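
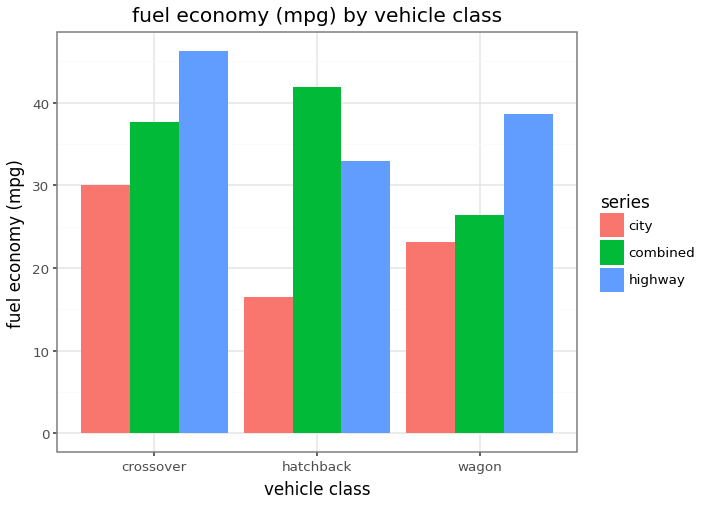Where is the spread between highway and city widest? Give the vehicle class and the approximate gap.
hatchback, ≈ 20 mpg

hatchback: highway ≈ 35, city ≈ 15 → gap ≈ 20. Next-largest (crossover) is only ≈ 15.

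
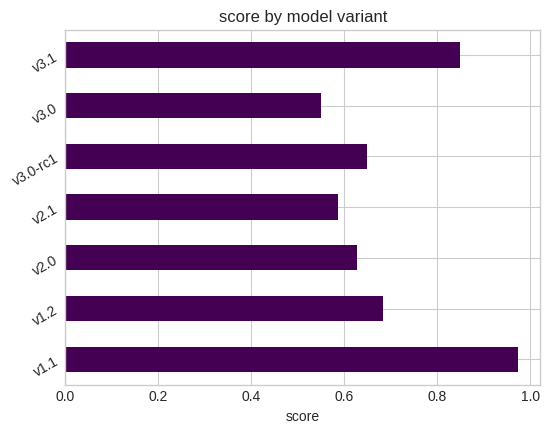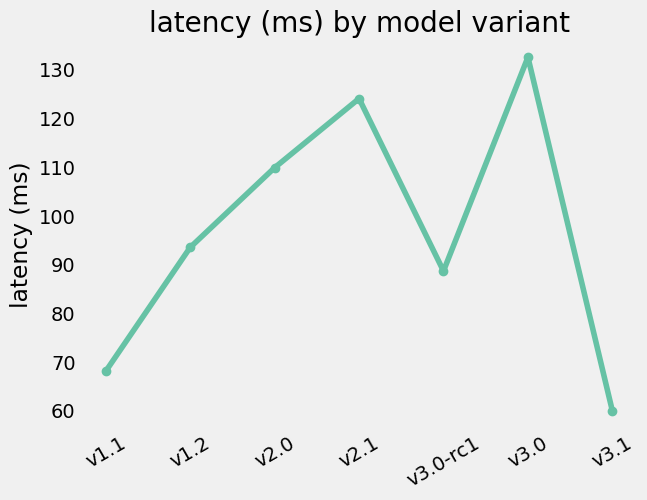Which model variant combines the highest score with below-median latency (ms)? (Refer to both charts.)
v1.1

Chart 2 median latency (ms) ≈ 100; below-median model variants: v1.1, v3.0-rc1, v3.1. Among those, v1.1 has the highest score (≈ 1).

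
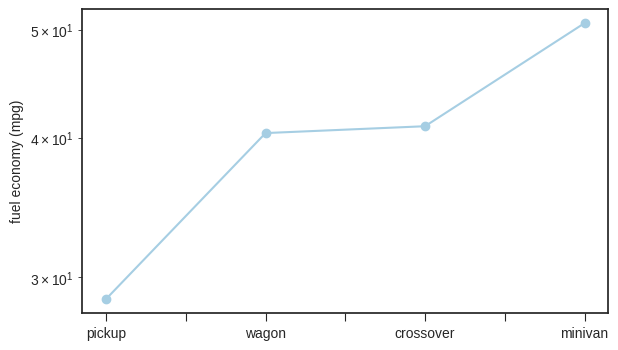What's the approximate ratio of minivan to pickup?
minivan ≈ 50, pickup ≈ 28; 50/28 ≈ 1.79.

≈ 1.79×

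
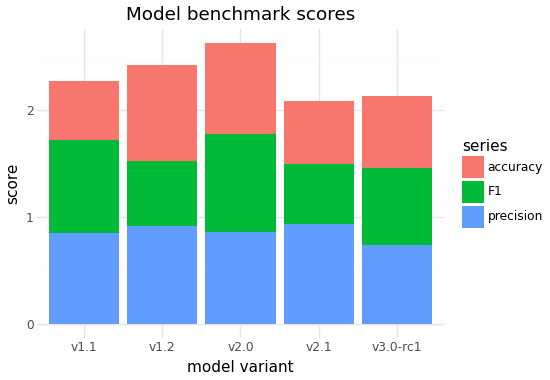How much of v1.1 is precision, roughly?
precision top ≈ 1.0, bottom ≈ 0.0; segment ≈ 1.0.

≈ 1.0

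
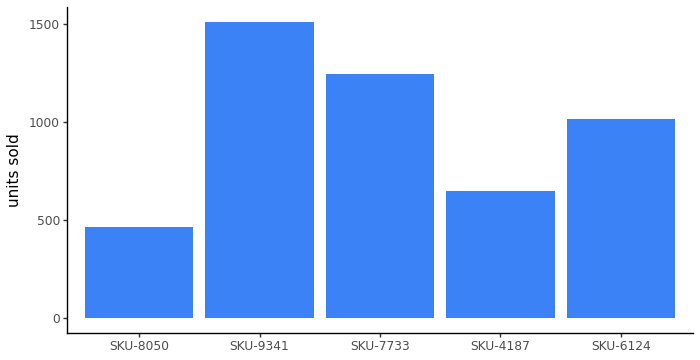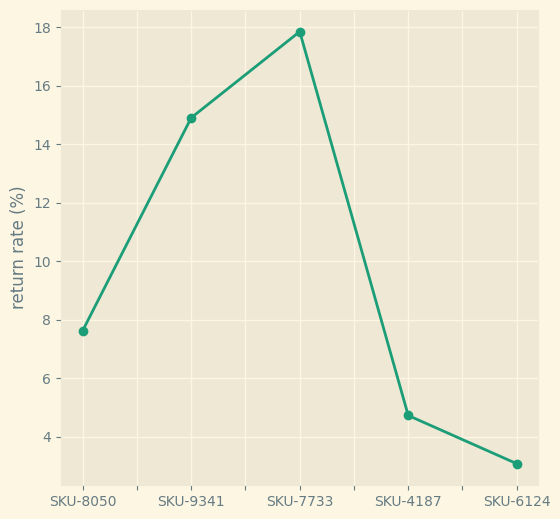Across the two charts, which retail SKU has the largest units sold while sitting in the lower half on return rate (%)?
Chart 2 median return rate (%) ≈ 8; below-median retail SKUs: SKU-4187, SKU-6124. Among those, SKU-6124 has the highest units sold (≈ 1000).

SKU-6124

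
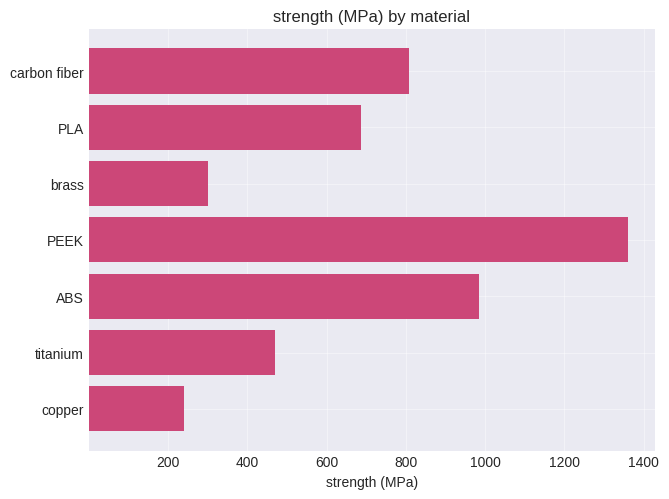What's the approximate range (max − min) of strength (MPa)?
Max PEEK ≈ 1400, min copper ≈ 200; range ≈ 1200.

≈ 1200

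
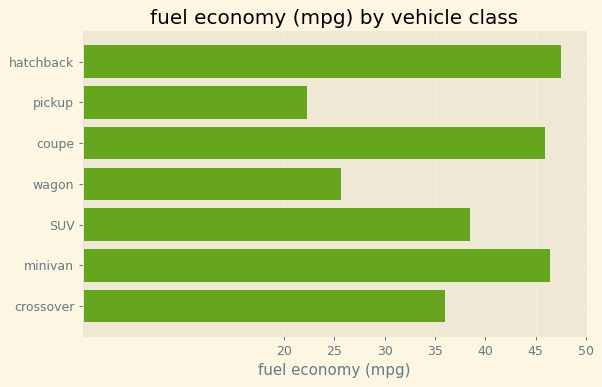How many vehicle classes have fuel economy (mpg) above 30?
5

Above 30: hatchback, coupe, SUV, minivan, crossover.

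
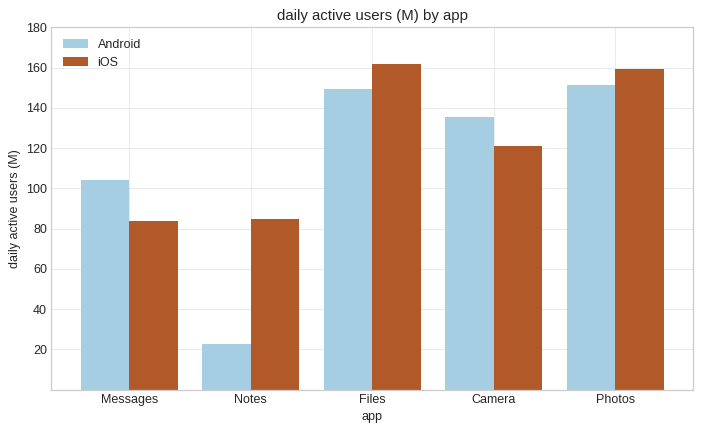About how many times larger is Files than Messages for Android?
≈ 1.4×

Files ≈ 140, Messages ≈ 100; 140/100 ≈ 1.4.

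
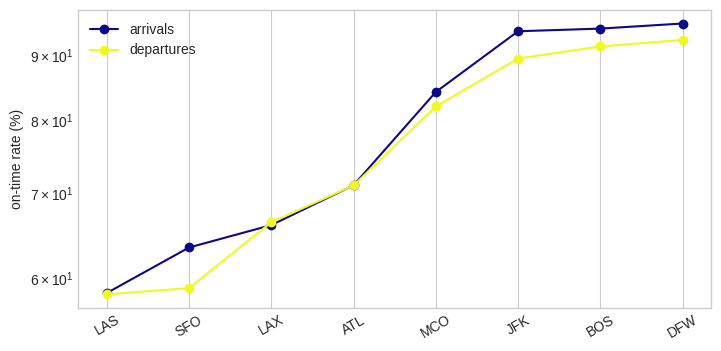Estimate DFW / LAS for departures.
DFW ≈ 95, LAS ≈ 60; 95/60 ≈ 1.58.

≈ 1.58×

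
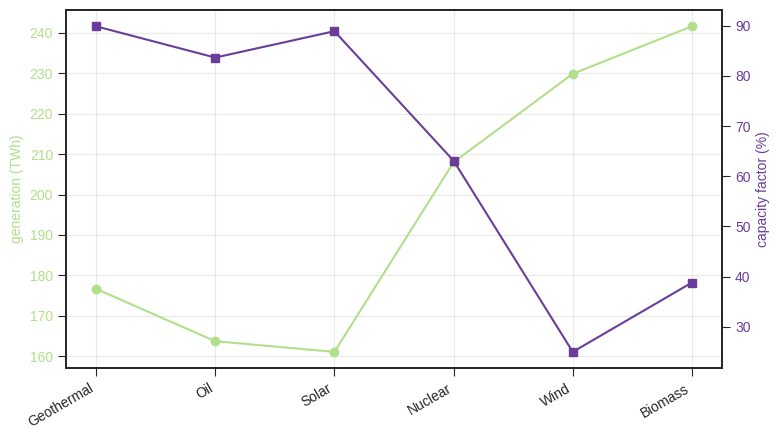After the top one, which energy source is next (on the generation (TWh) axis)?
Top 3 (on the generation (TWh) axis): Biomass ≈ 240, Wind ≈ 230, Nuclear ≈ 210.

Wind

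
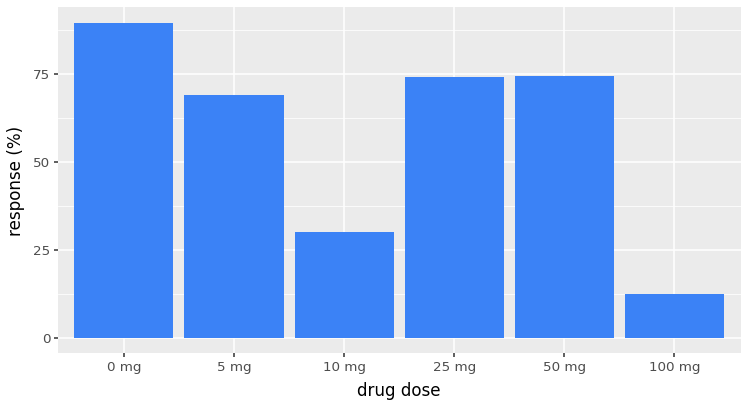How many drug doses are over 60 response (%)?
4

Above 60: 0 mg, 5 mg, 25 mg, 50 mg.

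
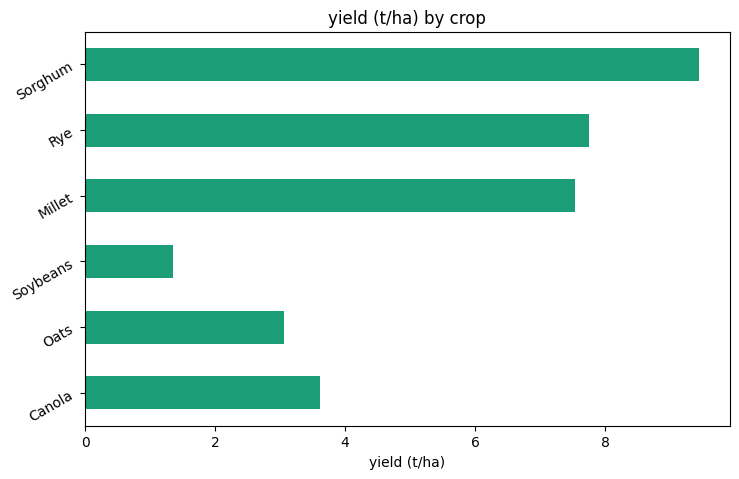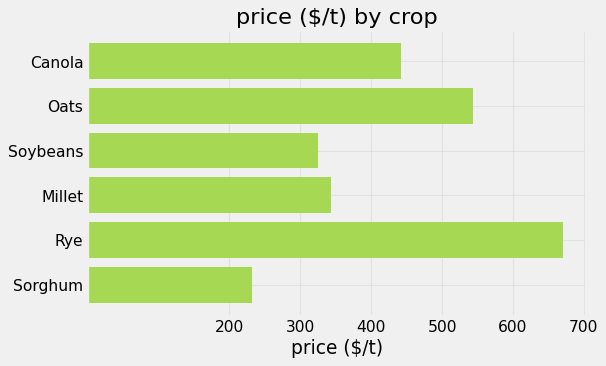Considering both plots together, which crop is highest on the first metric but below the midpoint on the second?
Chart 2 median price ($/t) ≈ 400; below-median crops: Soybeans, Millet, Sorghum. Among those, Sorghum has the highest yield (t/ha) (≈ 9).

Sorghum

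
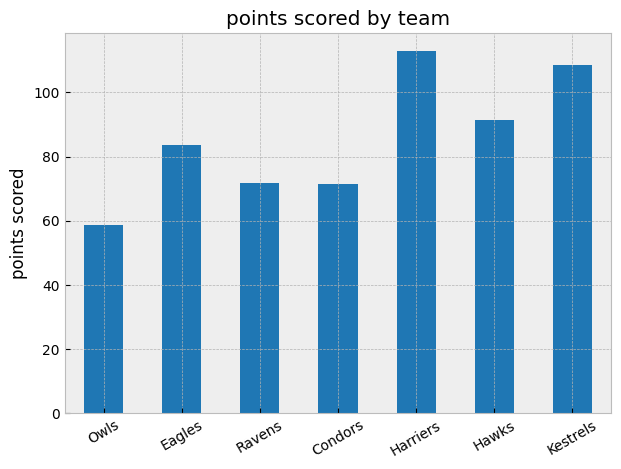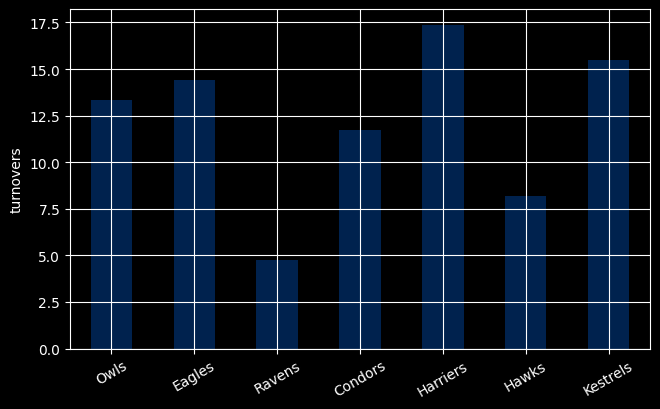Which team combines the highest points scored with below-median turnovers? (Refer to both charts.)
Hawks

Chart 2 median turnovers ≈ 14; below-median teams: Ravens, Condors, Hawks. Among those, Hawks has the highest points scored (≈ 100).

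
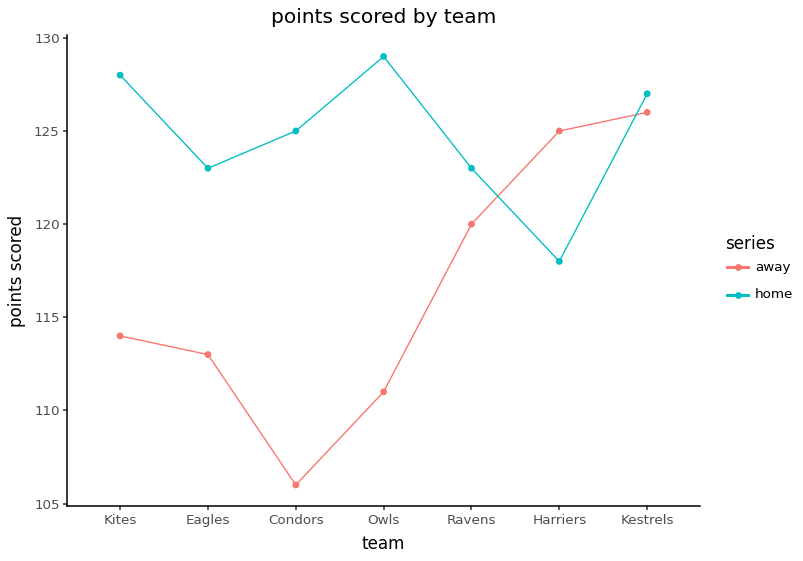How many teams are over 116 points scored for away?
3

Above 116: Ravens, Harriers, Kestrels.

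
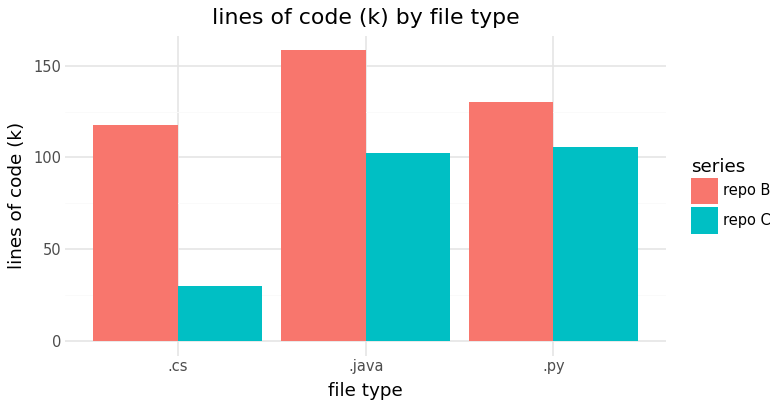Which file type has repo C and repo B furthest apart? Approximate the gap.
.cs, ≈ 80 k

.cs: repo C ≈ 40, repo B ≈ 120 → gap ≈ 80. Next-largest (.java) is only ≈ 60.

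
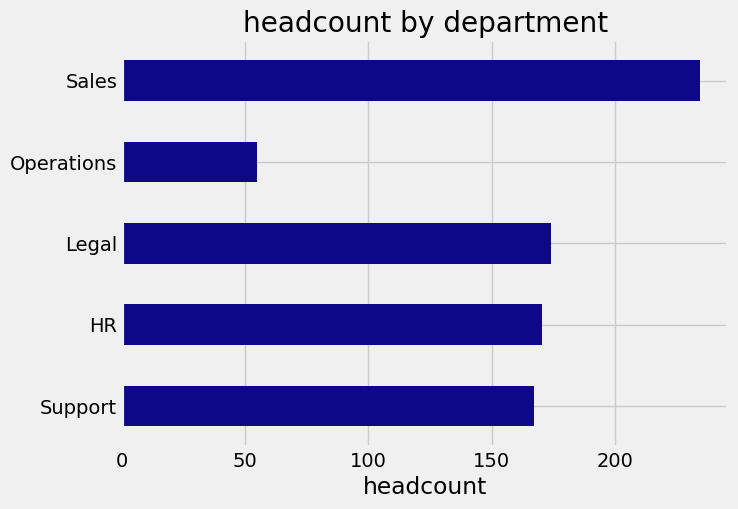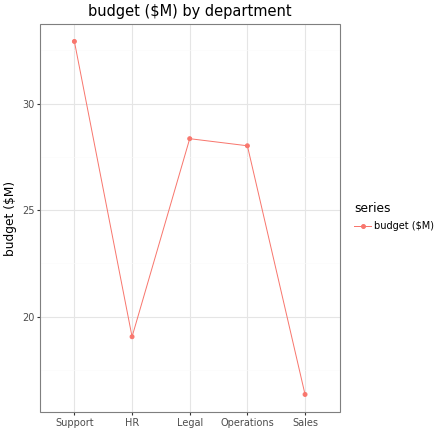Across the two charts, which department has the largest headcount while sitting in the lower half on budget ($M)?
Chart 2 median budget ($M) ≈ 30; below-median departments: HR, Sales. Among those, Sales has the highest headcount (≈ 225).

Sales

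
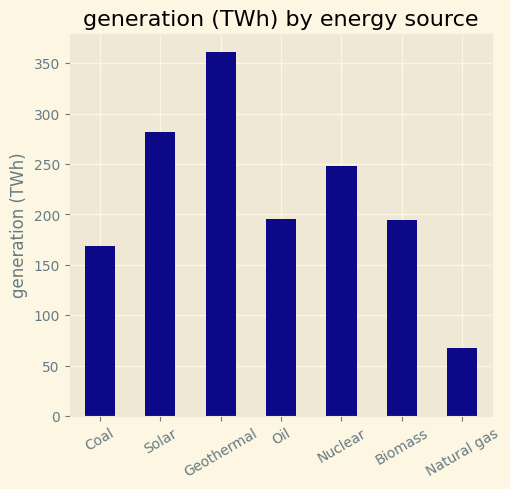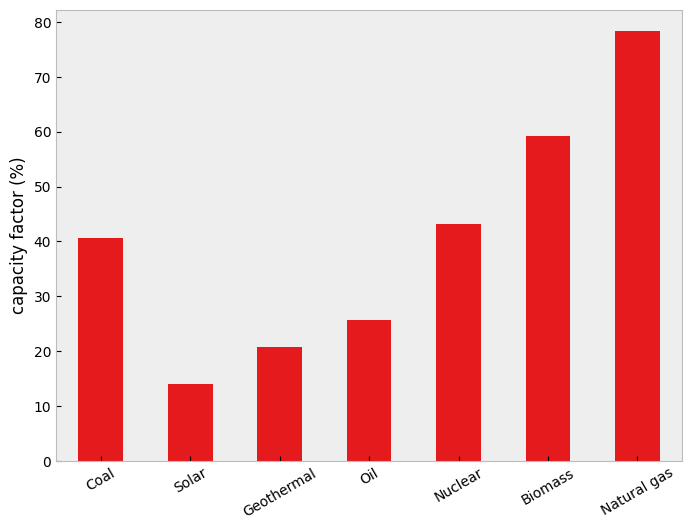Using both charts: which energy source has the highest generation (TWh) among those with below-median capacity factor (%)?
Chart 2 median capacity factor (%) ≈ 40; below-median energy sources: Solar, Geothermal, Oil. Among those, Geothermal has the highest generation (TWh) (≈ 350).

Geothermal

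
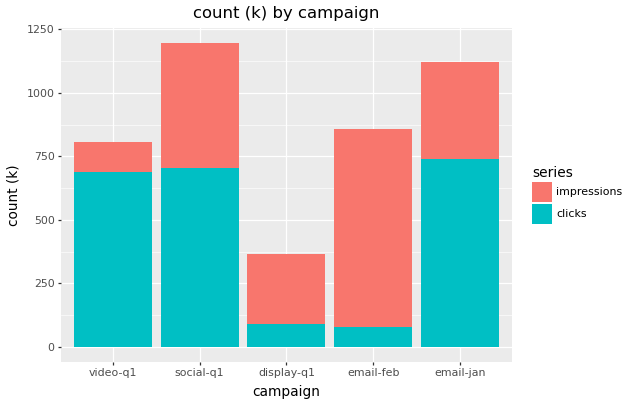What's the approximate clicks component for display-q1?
≈ 100

clicks top ≈ 100, bottom ≈ 0; segment ≈ 100.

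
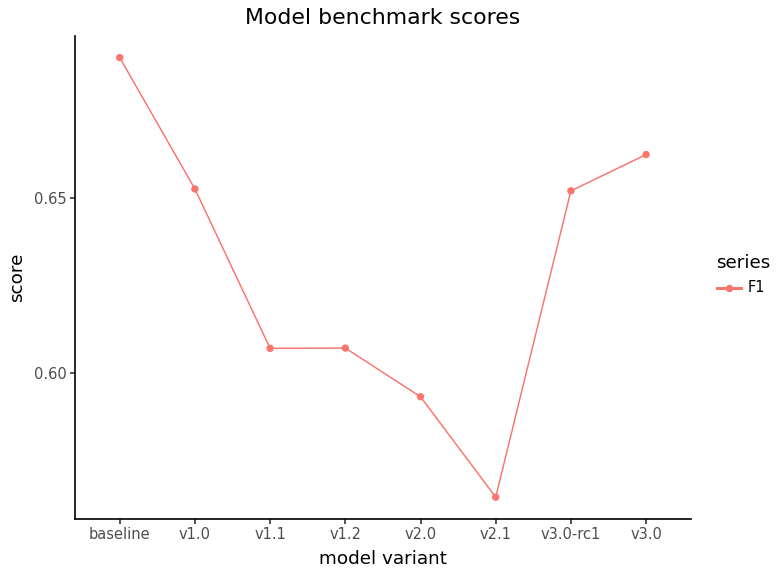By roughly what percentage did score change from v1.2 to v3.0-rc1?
v1.2 ≈ 0.60, v3.0-rc1 ≈ 0.66; (0.66 − 0.60) / 0.60 ≈ +10%.

≈ +10%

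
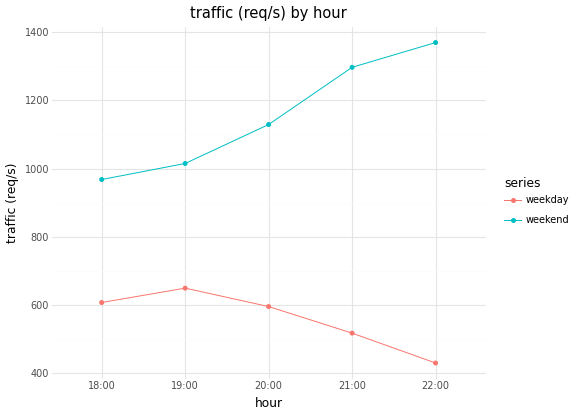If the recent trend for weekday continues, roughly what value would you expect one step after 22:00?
≈ 300

Last three: 600, 500, 400 → slope ≈ -100/step → next ≈ 300.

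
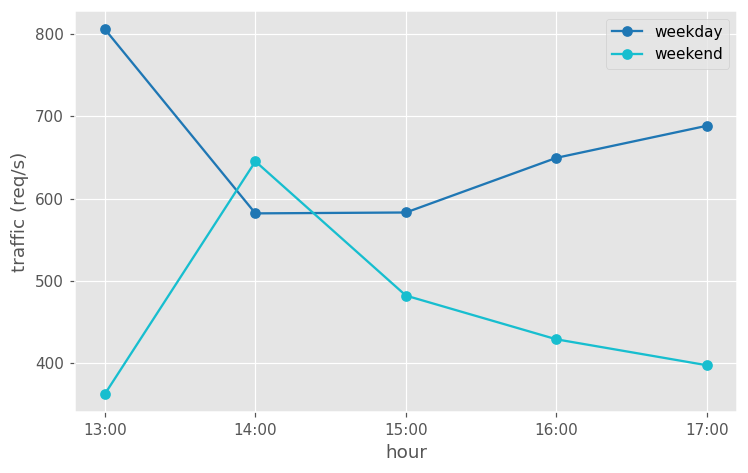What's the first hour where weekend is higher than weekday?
13:00: weekend ≈ 350 vs weekday ≈ 800 (not yet); 14:00: weekend ≈ 650 vs weekday ≈ 600 (first crossover).

14:00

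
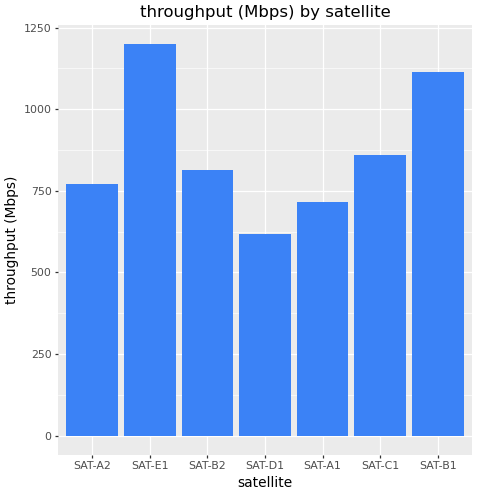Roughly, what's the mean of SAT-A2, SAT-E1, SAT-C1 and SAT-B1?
≈ 1000

(800 + 1200 + 900 + 1100) / 4 ≈ 1000.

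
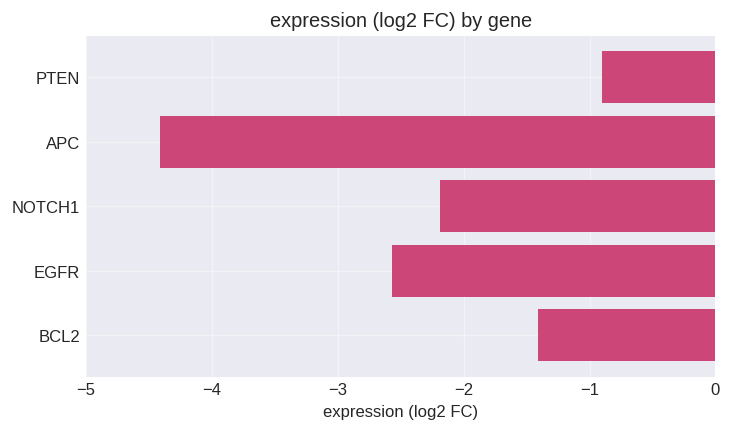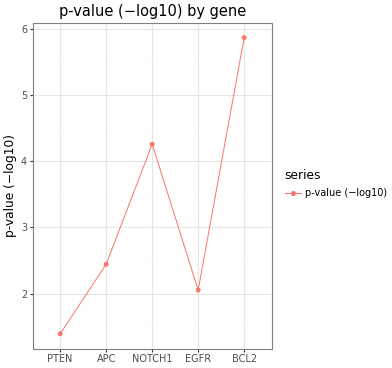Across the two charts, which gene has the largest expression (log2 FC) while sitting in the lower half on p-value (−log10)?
PTEN

Chart 2 median p-value (−log10) ≈ 2; below-median genes: PTEN, EGFR. Among those, PTEN has the highest expression (log2 FC) (≈ -1).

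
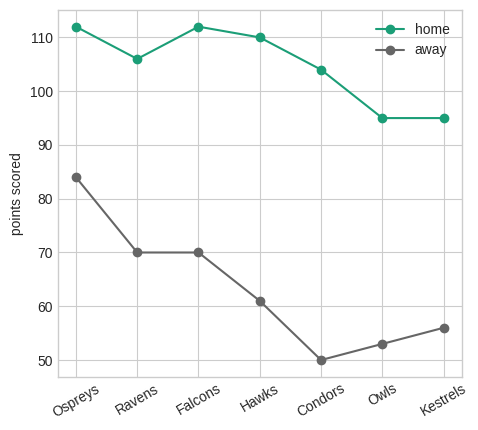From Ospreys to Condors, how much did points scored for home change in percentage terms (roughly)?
≈ -9.1%

Ospreys ≈ 110, Condors ≈ 100; (100 − 110) / 110 ≈ -9.1%.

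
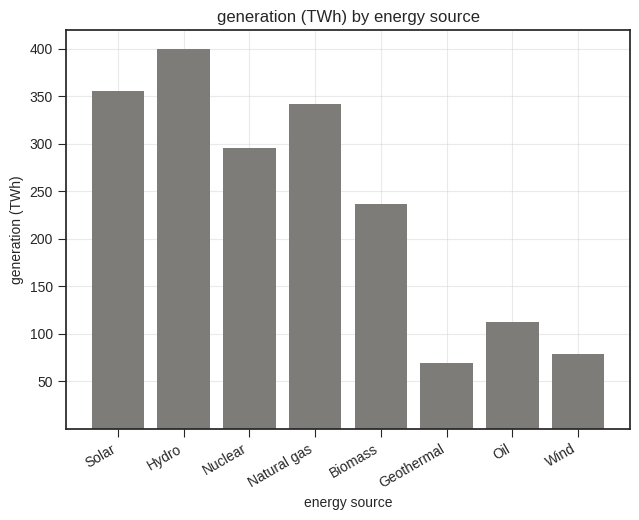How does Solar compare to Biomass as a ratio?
Solar ≈ 350, Biomass ≈ 250; 350/250 ≈ 1.4.

≈ 1.4×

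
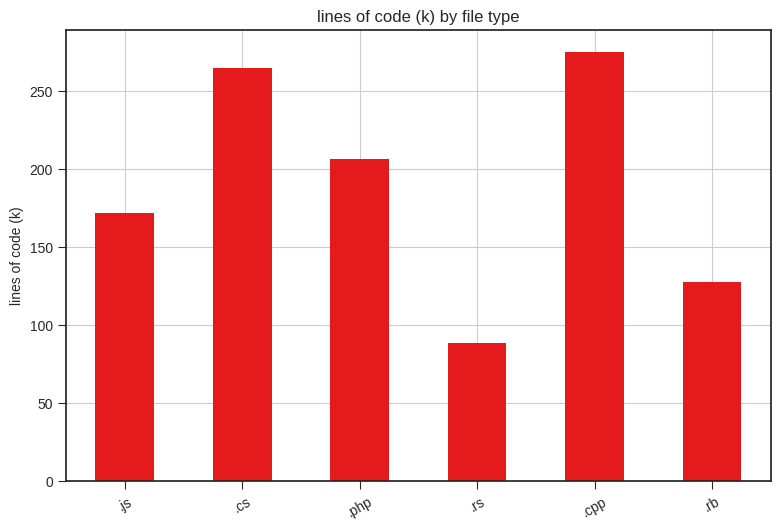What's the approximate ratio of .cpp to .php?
≈ 1.38×

.cpp ≈ 275, .php ≈ 200; 275/200 ≈ 1.38.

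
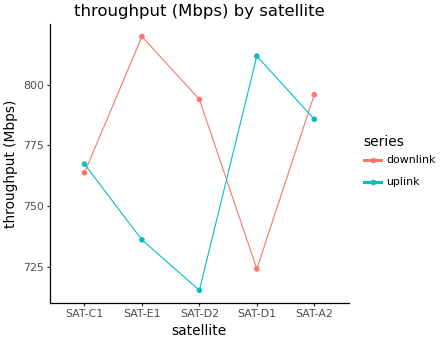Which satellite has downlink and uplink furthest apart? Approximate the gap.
SAT-D1, ≈ 90 Mbps

SAT-D1: downlink ≈ 720, uplink ≈ 810 → gap ≈ 90. Next-largest (SAT-E1) is only ≈ 80.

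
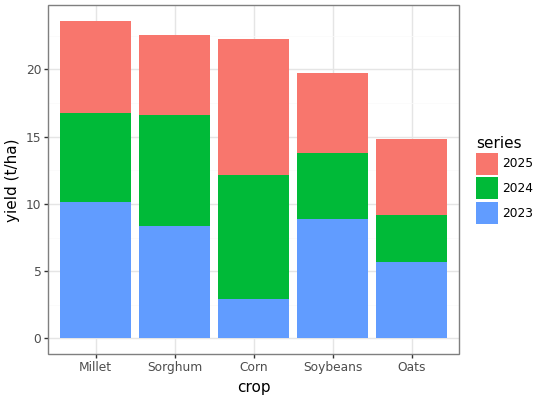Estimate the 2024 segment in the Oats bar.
2024 top ≈ 10, bottom ≈ 6; segment ≈ 4.

≈ 4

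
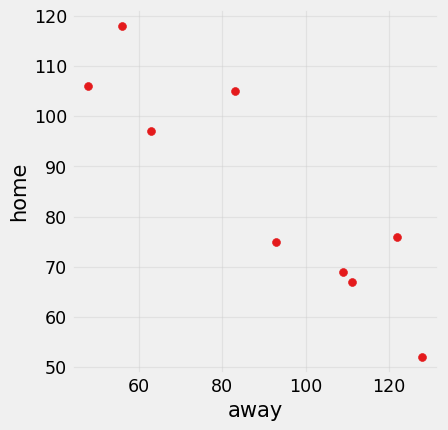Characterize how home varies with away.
negative, strong

Points are negatively correlated; strong (|r| ≈ 0.9).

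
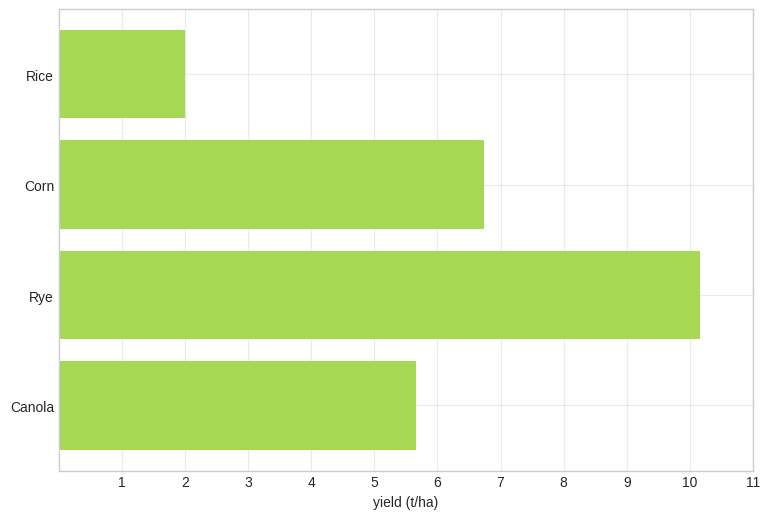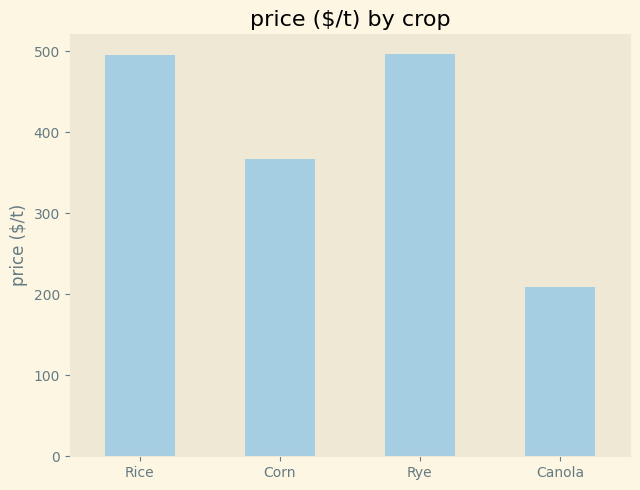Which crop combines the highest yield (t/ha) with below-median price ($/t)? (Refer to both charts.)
Corn

Chart 2 median price ($/t) ≈ 450; below-median crops: Corn, Canola. Among those, Corn has the highest yield (t/ha) (≈ 7).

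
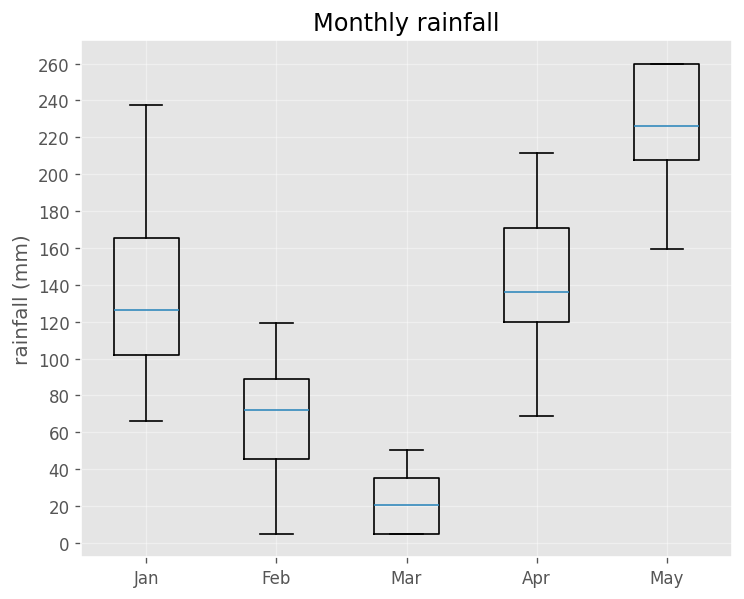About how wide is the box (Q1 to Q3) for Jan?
≈ 60

Q3 ≈ 160, Q1 ≈ 100; IQR ≈ 60.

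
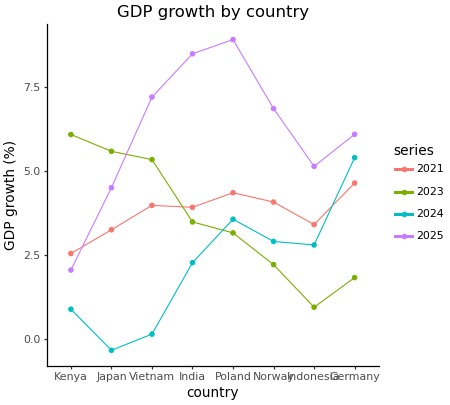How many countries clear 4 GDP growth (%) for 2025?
Above 4: Japan, Vietnam, India, Poland, Norway, Indonesia, Germany.

7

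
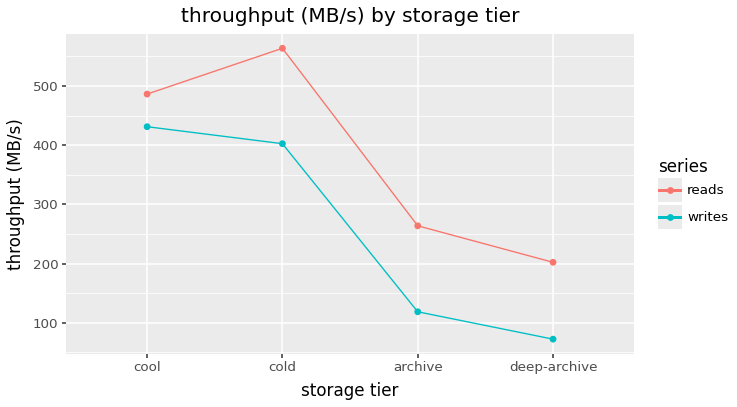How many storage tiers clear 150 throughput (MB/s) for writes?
2

Above 150: cool, cold.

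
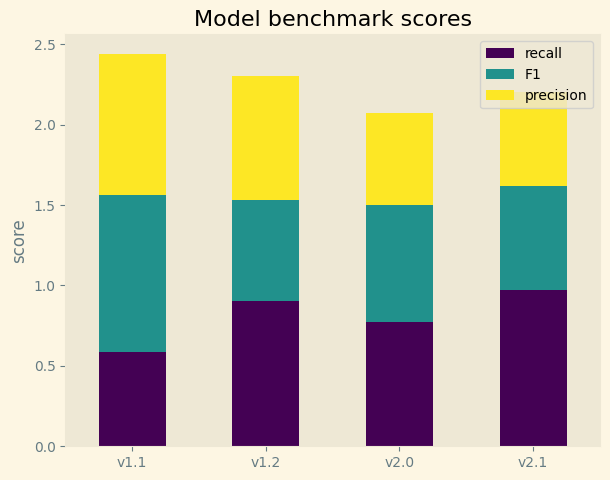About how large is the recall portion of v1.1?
recall top ≈ 0.5, bottom ≈ 0.0; segment ≈ 0.5.

≈ 0.5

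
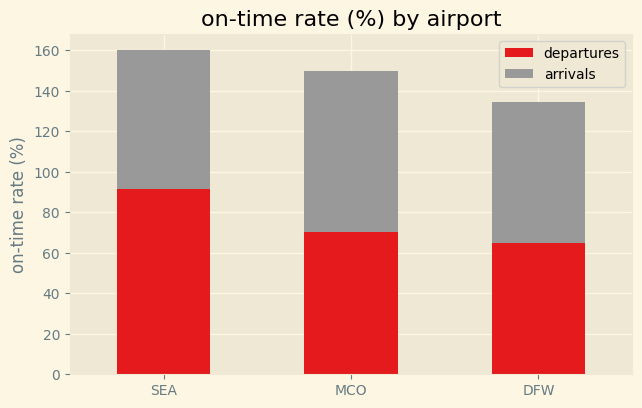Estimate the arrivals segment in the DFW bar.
≈ 80

arrivals top ≈ 140, bottom ≈ 60; segment ≈ 80.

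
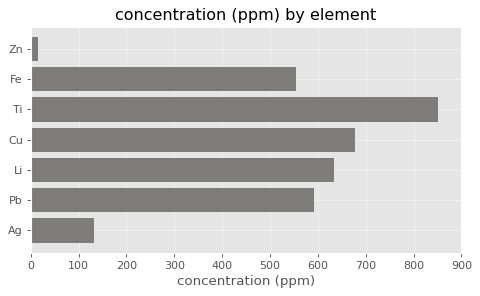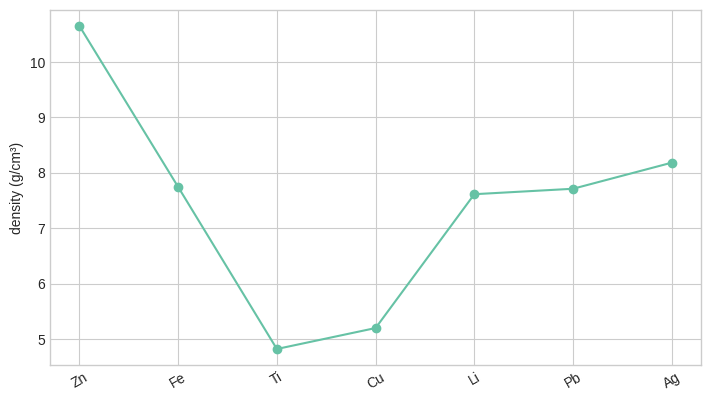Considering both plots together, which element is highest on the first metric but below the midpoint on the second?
Ti

Chart 2 median density (g/cm³) ≈ 8; below-median elements: Ti, Cu, Li. Among those, Ti has the highest concentration (ppm) (≈ 900).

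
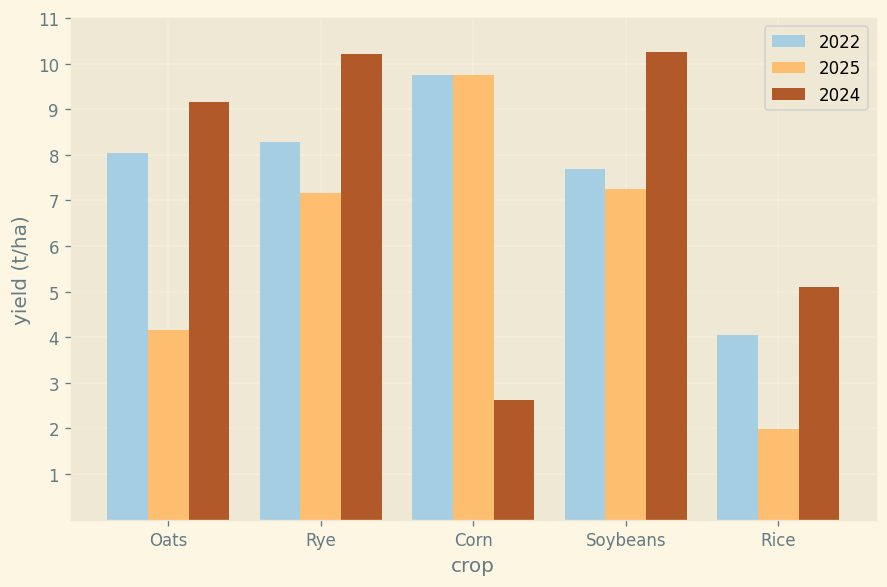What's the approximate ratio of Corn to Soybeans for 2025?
Corn ≈ 10, Soybeans ≈ 7; 10/7 ≈ 1.43.

≈ 1.43×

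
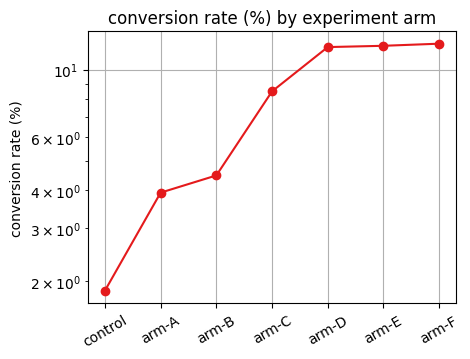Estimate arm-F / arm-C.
arm-F ≈ 12, arm-C ≈ 8; 12/8 ≈ 1.5.

≈ 1.5×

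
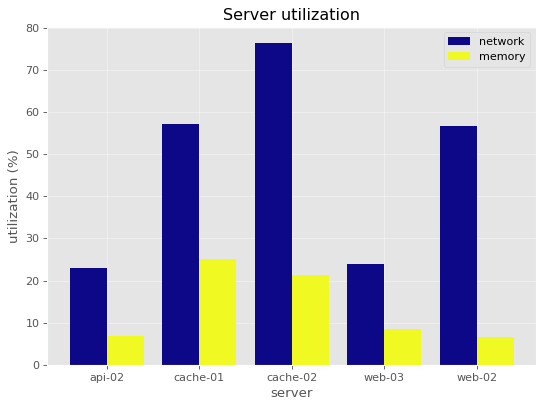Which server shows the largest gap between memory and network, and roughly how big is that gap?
cache-02: memory ≈ 20, network ≈ 80 → gap ≈ 60. Next-largest (web-02) is only ≈ 50.

cache-02, ≈ 60 %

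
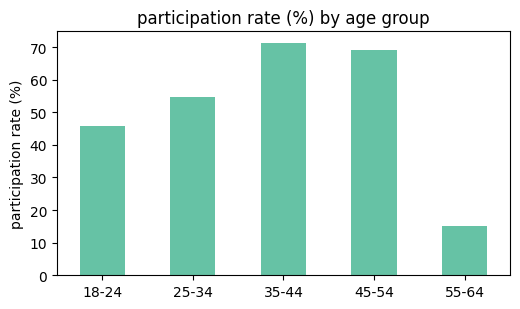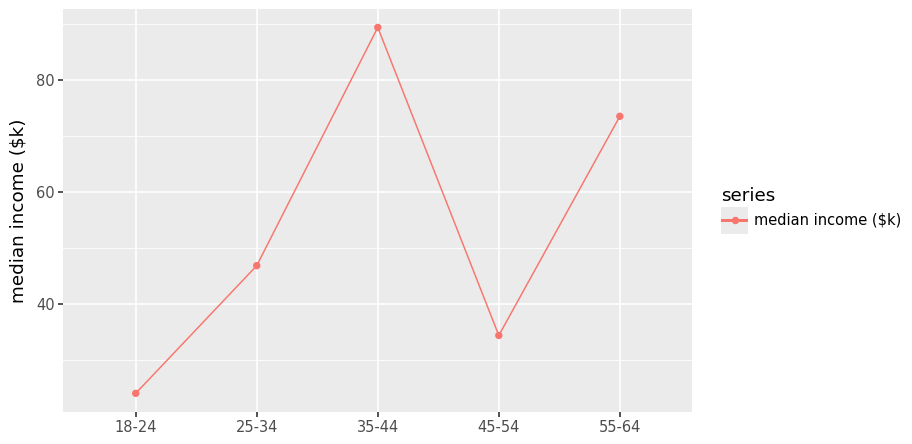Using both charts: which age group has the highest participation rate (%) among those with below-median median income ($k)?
Chart 2 median median income ($k) ≈ 50; below-median age groups: 18-24, 45-54. Among those, 45-54 has the highest participation rate (%) (≈ 70).

45-54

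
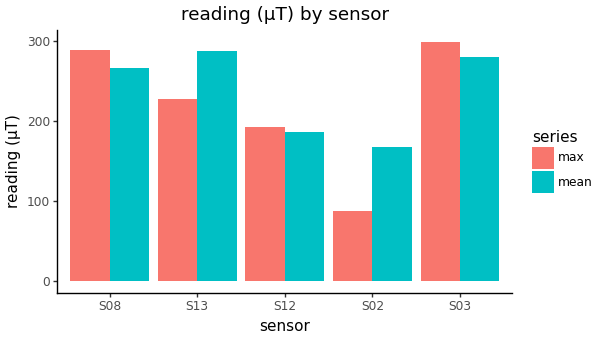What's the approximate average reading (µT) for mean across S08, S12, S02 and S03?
(275 + 175 + 175 + 275) / 4 ≈ 225.

≈ 225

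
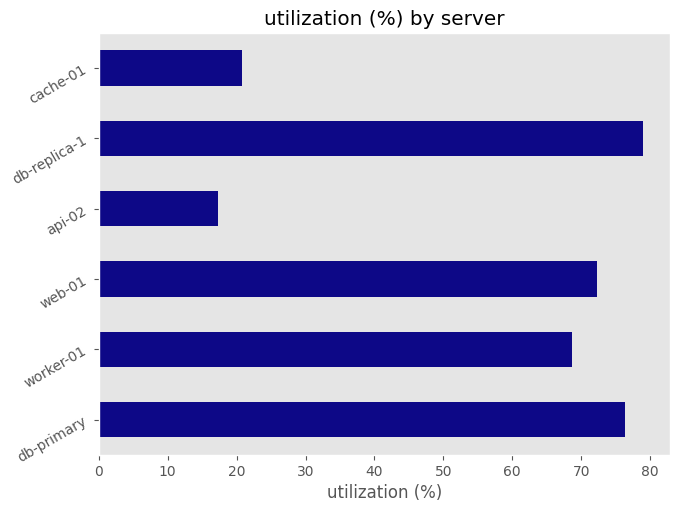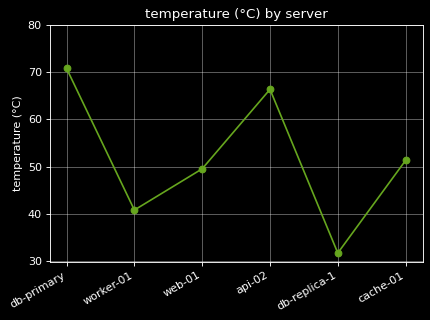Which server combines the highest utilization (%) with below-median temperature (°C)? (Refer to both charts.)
db-replica-1

Chart 2 median temperature (°C) ≈ 50; below-median servers: worker-01, web-01, db-replica-1. Among those, db-replica-1 has the highest utilization (%) (≈ 80).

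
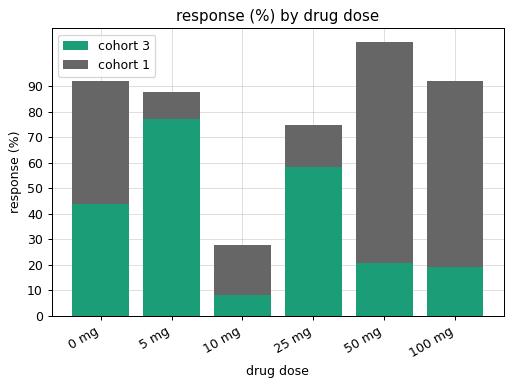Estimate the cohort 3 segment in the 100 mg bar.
≈ 20

cohort 3 top ≈ 20, bottom ≈ 0; segment ≈ 20.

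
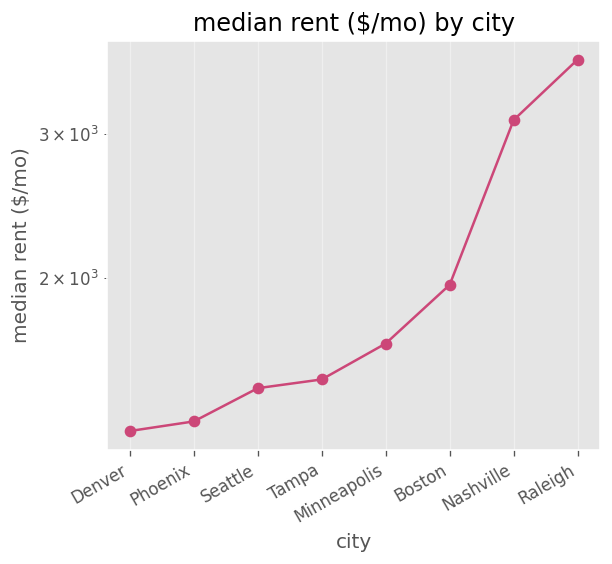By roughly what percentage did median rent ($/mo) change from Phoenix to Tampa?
Phoenix ≈ 1400, Tampa ≈ 1600; (1600 − 1400) / 1400 ≈ +14.3%.

≈ +14.3%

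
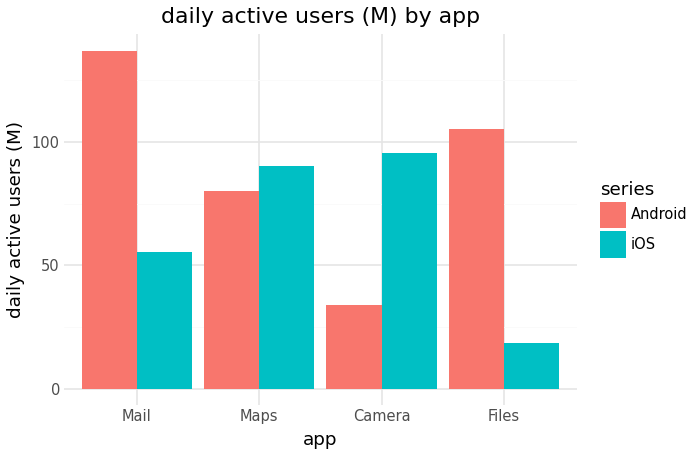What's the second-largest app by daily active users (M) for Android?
Top 3 for Android: Mail ≈ 140, Files ≈ 100, Maps ≈ 80.

Files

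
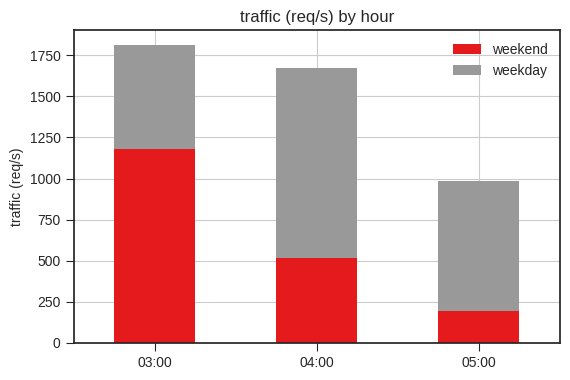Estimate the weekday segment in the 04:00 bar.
weekday top ≈ 1600, bottom ≈ 600; segment ≈ 1000.

≈ 1000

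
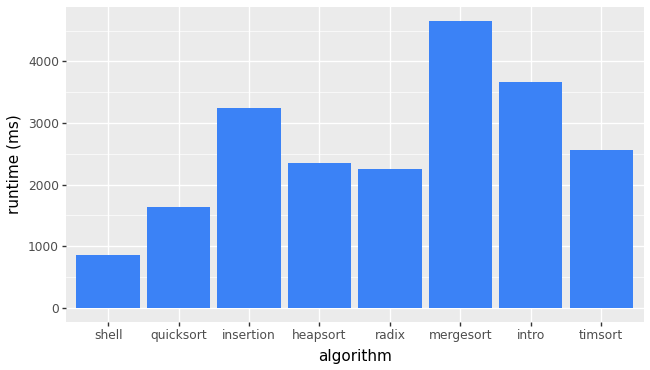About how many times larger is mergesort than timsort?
mergesort ≈ 4500, timsort ≈ 2500; 4500/2500 ≈ 1.8.

≈ 1.8×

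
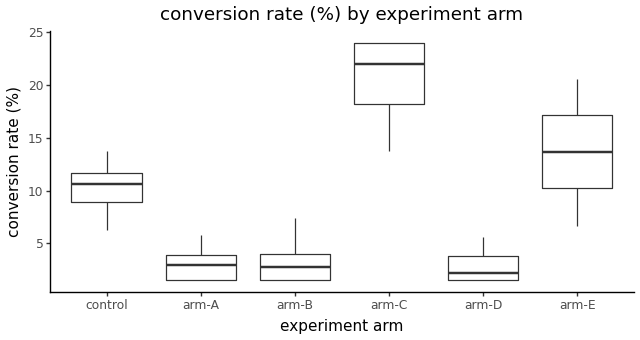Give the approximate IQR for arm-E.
≈ 8

Q3 ≈ 18, Q1 ≈ 10; IQR ≈ 8.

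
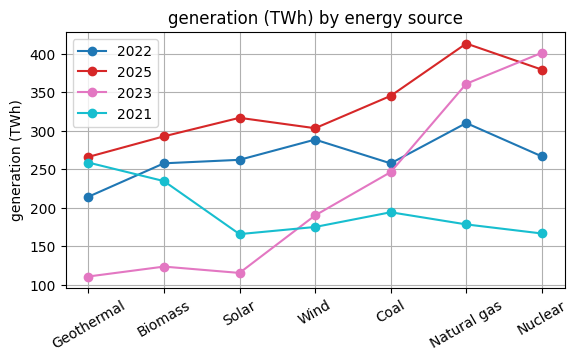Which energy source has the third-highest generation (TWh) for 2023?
Coal

Top 4 for 2023: Nuclear ≈ 400, Natural gas ≈ 350, Coal ≈ 250, Wind ≈ 200.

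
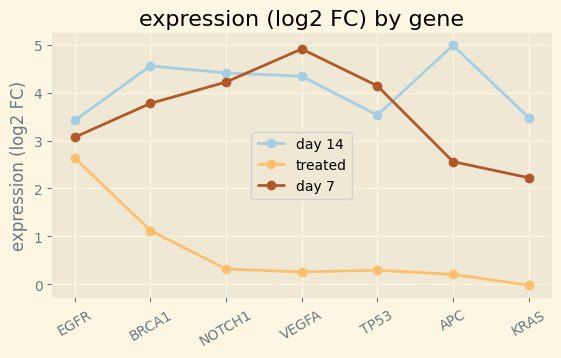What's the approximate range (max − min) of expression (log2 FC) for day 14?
Max APC ≈ 5.0, min EGFR ≈ 3.5; range ≈ 1.5.

≈ 1.5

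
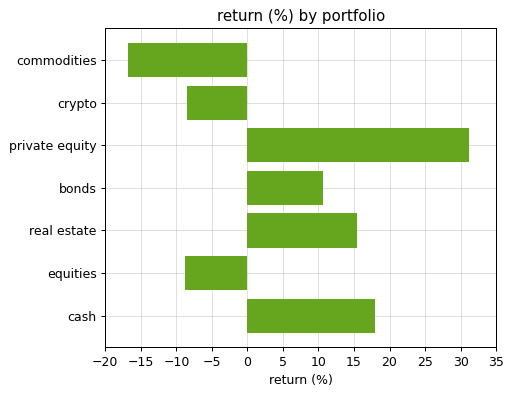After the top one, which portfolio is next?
Top 3: private equity ≈ 30, cash ≈ 20, real estate ≈ 15.

cash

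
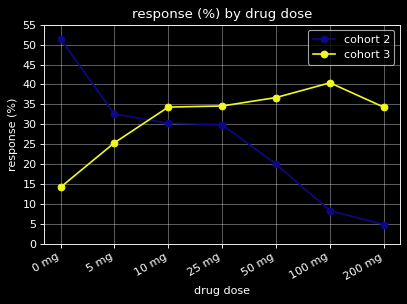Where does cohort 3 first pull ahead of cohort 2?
5 mg: cohort 3 ≈ 25 vs cohort 2 ≈ 35 (not yet); 10 mg: cohort 3 ≈ 35 vs cohort 2 ≈ 30 (first crossover).

10 mg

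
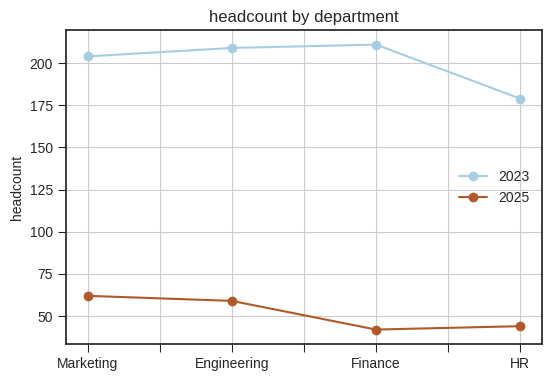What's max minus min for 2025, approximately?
≈ 20

Max Marketing ≈ 60, min Finance ≈ 40; range ≈ 20.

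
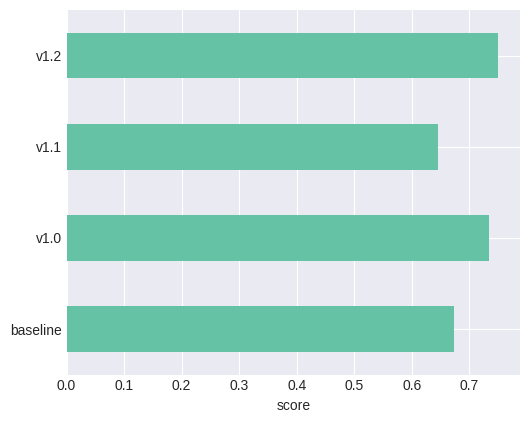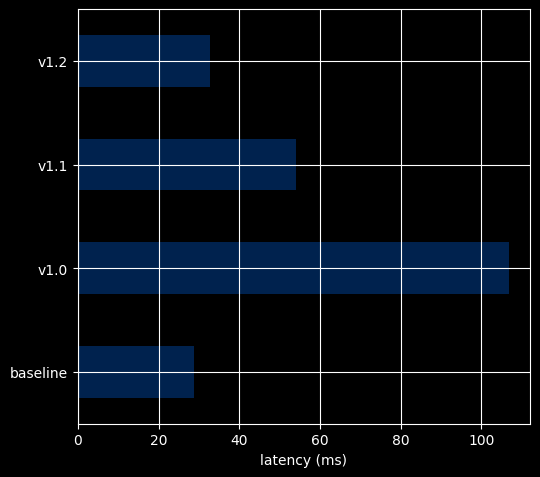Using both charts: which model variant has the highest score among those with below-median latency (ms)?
v1.2

Chart 2 median latency (ms) ≈ 40; below-median model variants: baseline, v1.2. Among those, v1.2 has the highest score (≈ 0.8).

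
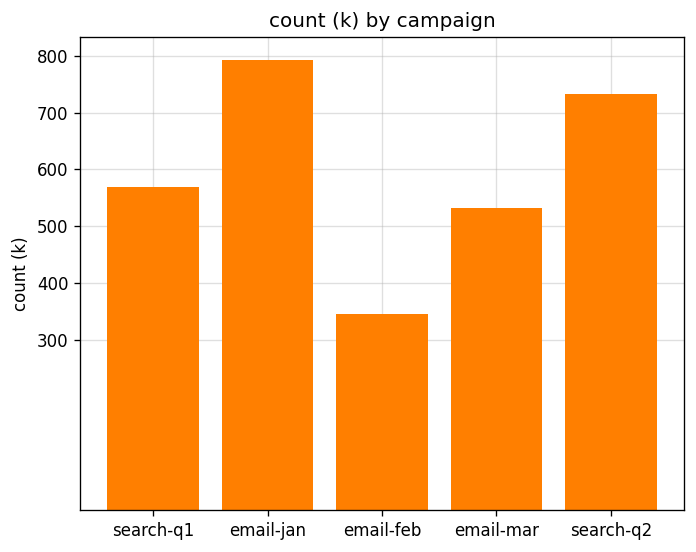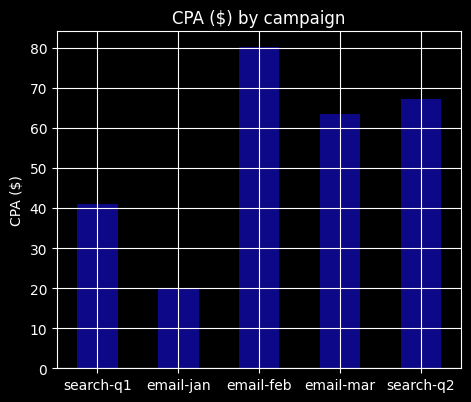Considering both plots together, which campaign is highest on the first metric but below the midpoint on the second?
email-jan

Chart 2 median CPA ($) ≈ 60; below-median campaigns: search-q1, email-jan. Among those, email-jan has the highest count (k) (≈ 800).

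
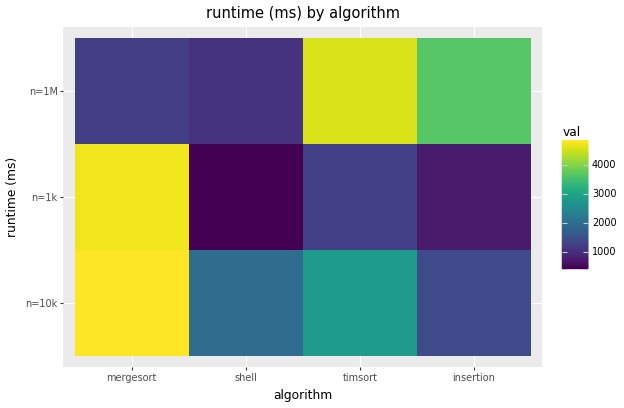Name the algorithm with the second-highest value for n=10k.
timsort

Top 3 for n=10k: mergesort ≈ 5000, timsort ≈ 3000, shell ≈ 2000.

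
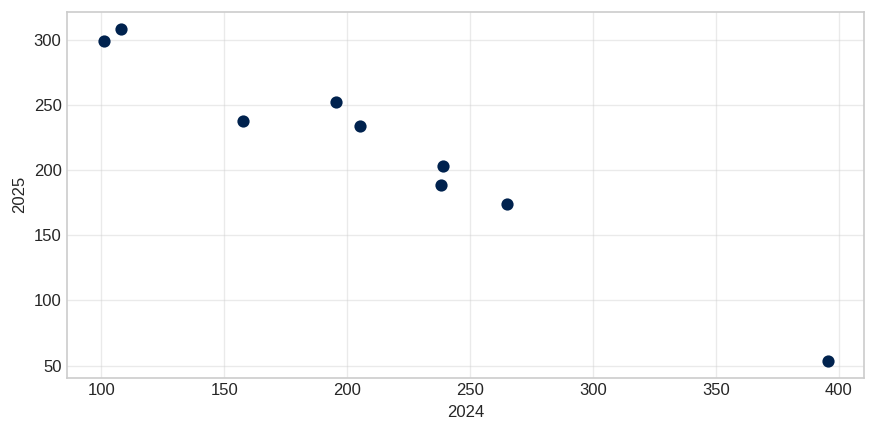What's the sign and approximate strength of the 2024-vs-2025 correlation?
negative, strong

Points are negatively correlated; strong (|r| ≈ 1.0).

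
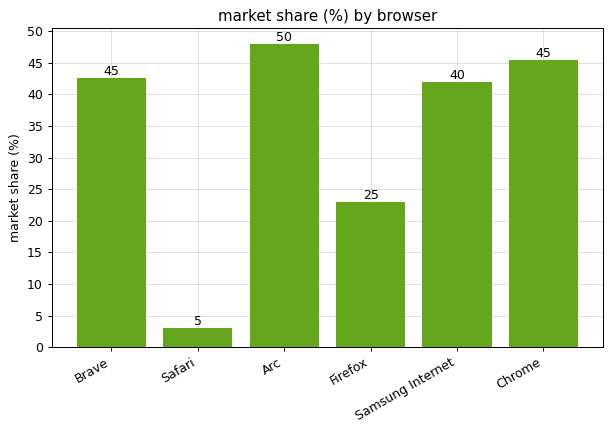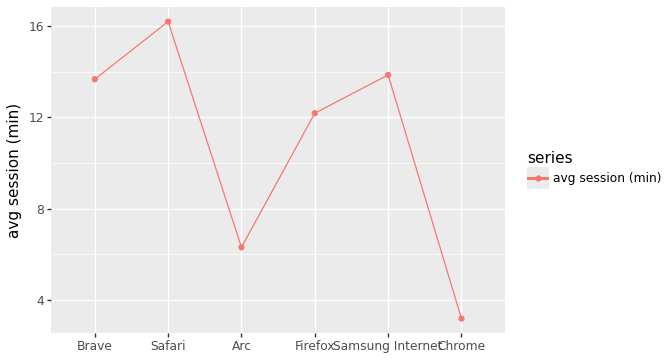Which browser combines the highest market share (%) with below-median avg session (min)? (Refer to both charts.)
Arc

Chart 2 median avg session (min) ≈ 12; below-median browsers: Arc, Firefox, Chrome. Among those, Arc has the highest market share (%) (≈ 50).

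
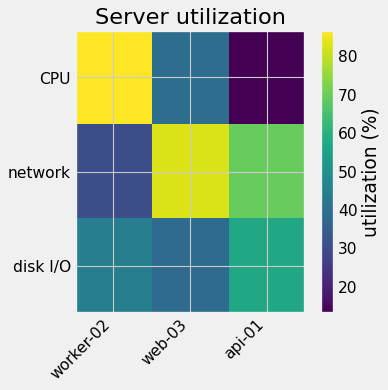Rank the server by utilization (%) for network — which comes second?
api-01

Top 3 for network: web-03 ≈ 80, api-01 ≈ 70, worker-02 ≈ 30.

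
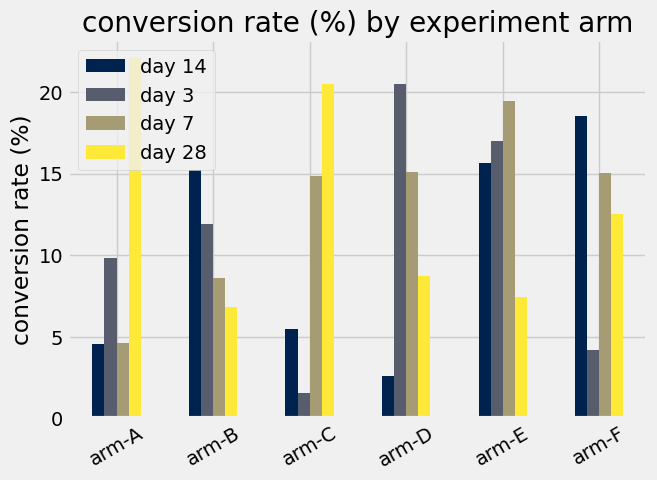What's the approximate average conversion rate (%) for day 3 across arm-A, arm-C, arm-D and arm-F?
(10 + 2 + 20 + 4) / 4 ≈ 9.

≈ 9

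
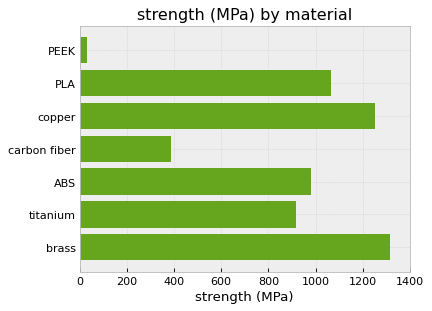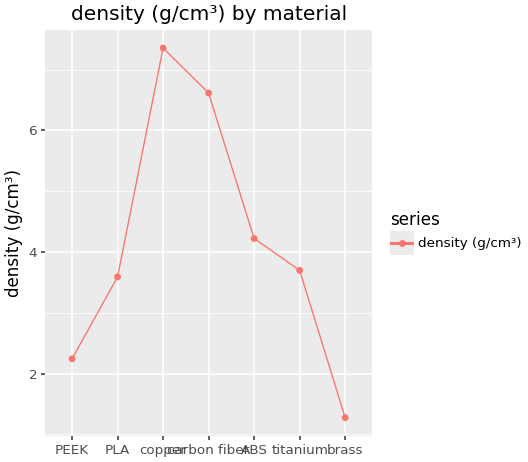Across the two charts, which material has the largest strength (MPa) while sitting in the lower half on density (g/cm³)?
brass

Chart 2 median density (g/cm³) ≈ 4; below-median materials: PEEK, PLA, brass. Among those, brass has the highest strength (MPa) (≈ 1400).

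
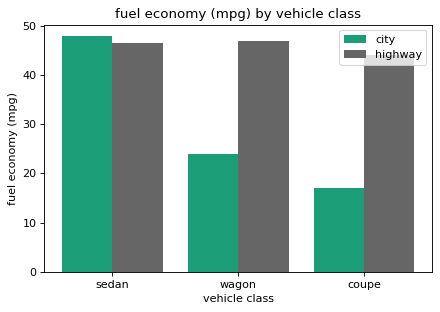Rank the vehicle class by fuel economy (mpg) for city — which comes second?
Top 3 for city: sedan ≈ 50, wagon ≈ 25, coupe ≈ 15.

wagon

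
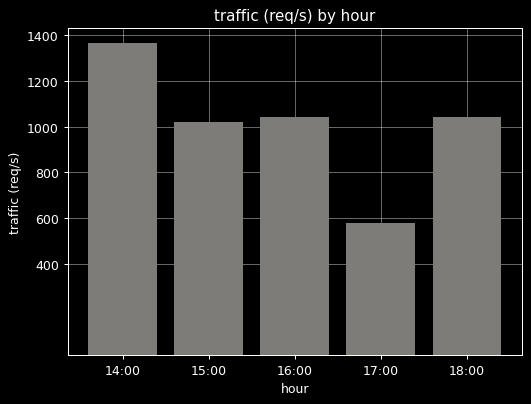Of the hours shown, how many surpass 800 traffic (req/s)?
4

Above 800: 14:00, 15:00, 16:00, 18:00.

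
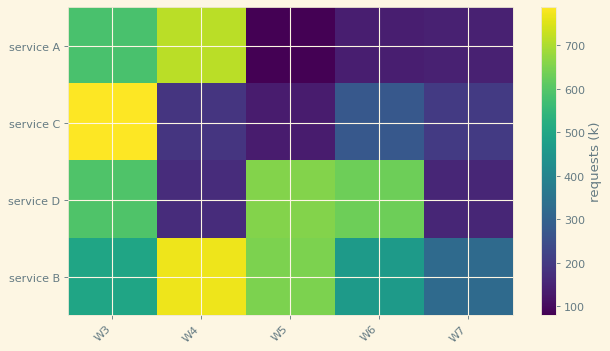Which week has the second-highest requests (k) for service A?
Top 3 for service A: W4 ≈ 700, W3 ≈ 600, W7 ≈ 100.

W3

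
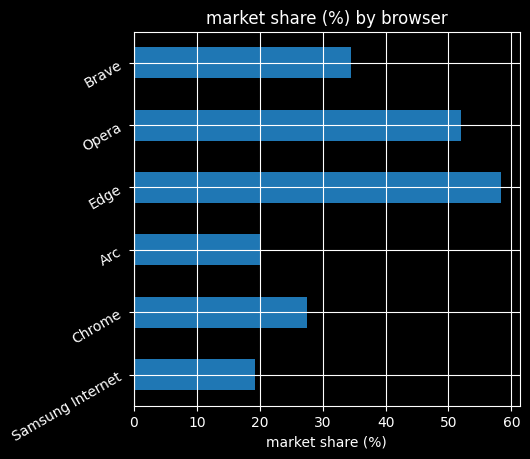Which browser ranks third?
Brave

Top 4: Edge ≈ 60, Opera ≈ 50, Brave ≈ 35, Chrome ≈ 25.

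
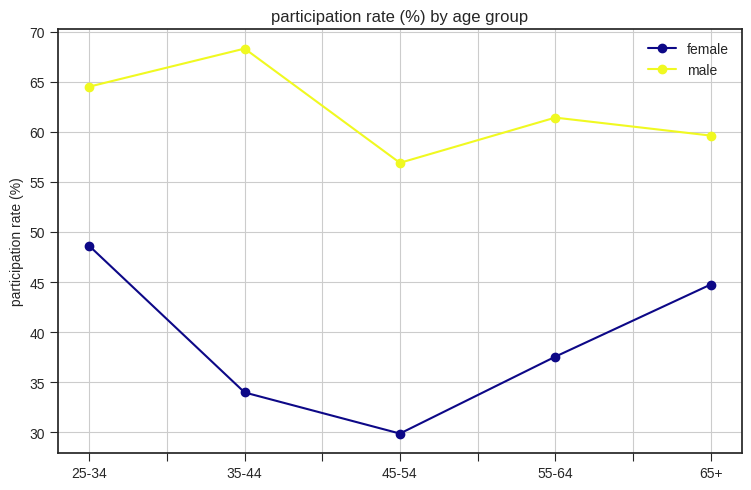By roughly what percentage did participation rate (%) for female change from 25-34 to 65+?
≈ -10%

25-34 ≈ 50, 65+ ≈ 45; (45 − 50) / 50 ≈ -10%.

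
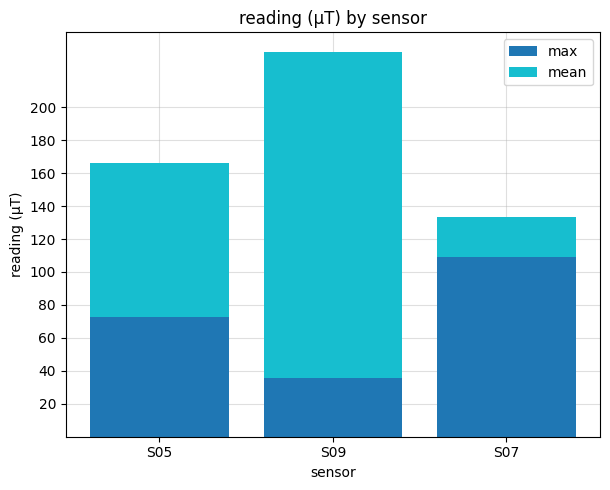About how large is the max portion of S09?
≈ 40

max top ≈ 40, bottom ≈ 0; segment ≈ 40.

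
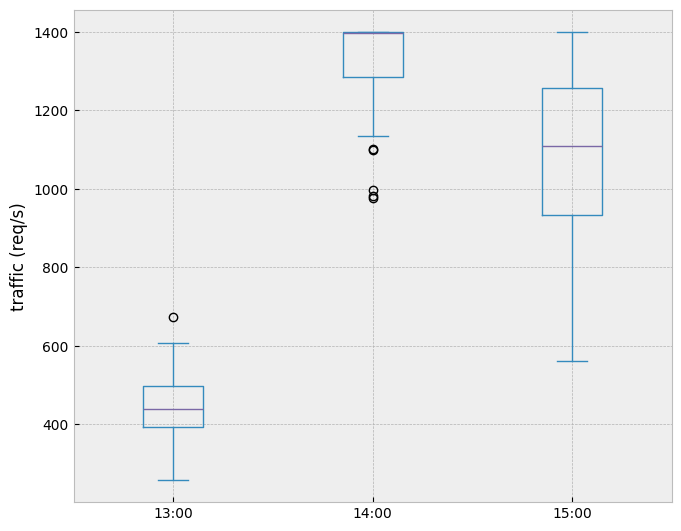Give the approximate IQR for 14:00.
≈ 100

Q3 ≈ 1400, Q1 ≈ 1300; IQR ≈ 100.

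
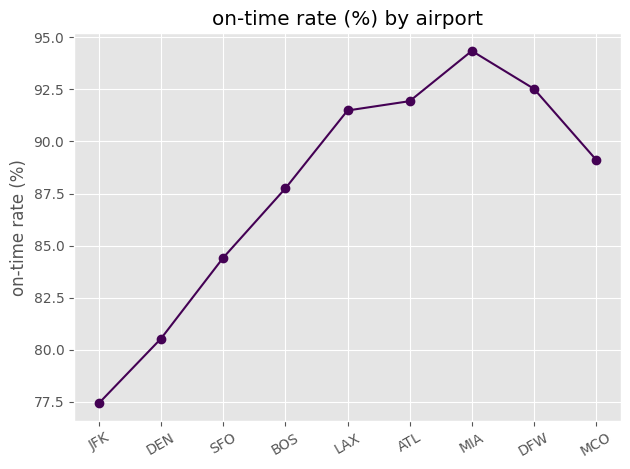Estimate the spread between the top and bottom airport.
Max MIA ≈ 94, min JFK ≈ 78; range ≈ 16.

≈ 16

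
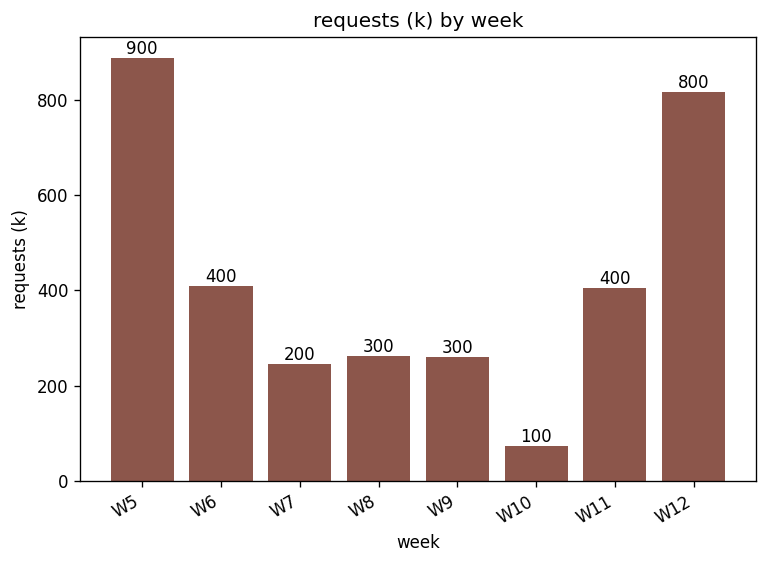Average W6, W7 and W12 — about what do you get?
≈ 467

(400 + 200 + 800) / 3 ≈ 467.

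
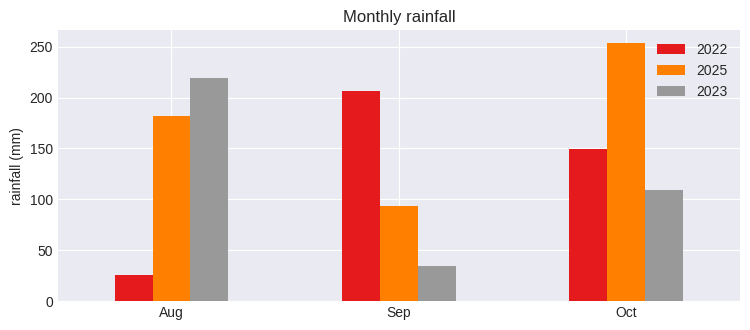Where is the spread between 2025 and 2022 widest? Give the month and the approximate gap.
Aug, ≈ 150 mm

Aug: 2025 ≈ 175, 2022 ≈ 25 → gap ≈ 150. Next-largest (Sep) is only ≈ 100.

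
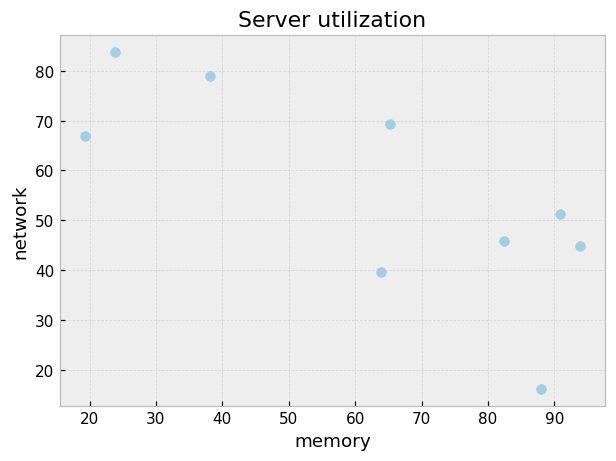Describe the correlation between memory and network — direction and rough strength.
negative, strong

Points are negatively correlated; strong (|r| ≈ 0.8).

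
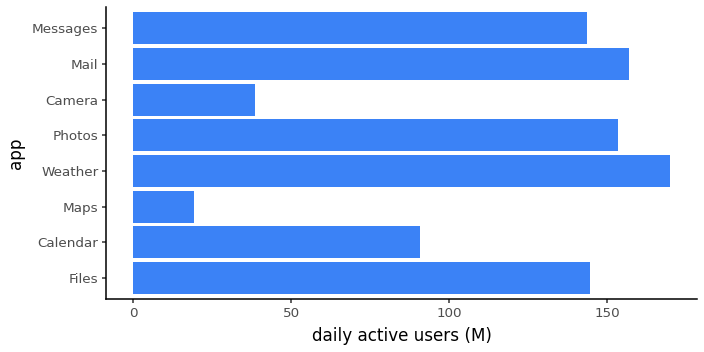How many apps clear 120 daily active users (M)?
Above 120: Files, Weather, Photos, Mail, Messages.

5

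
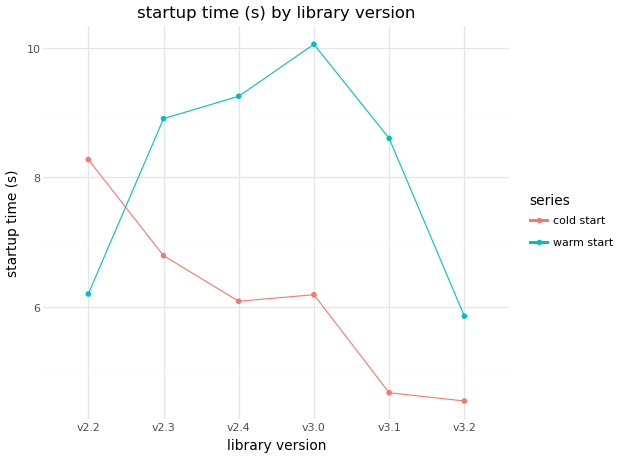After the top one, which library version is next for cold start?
Top 3 for cold start: v2.2 ≈ 8.5, v2.3 ≈ 7.0, v3.0 ≈ 6.0.

v2.3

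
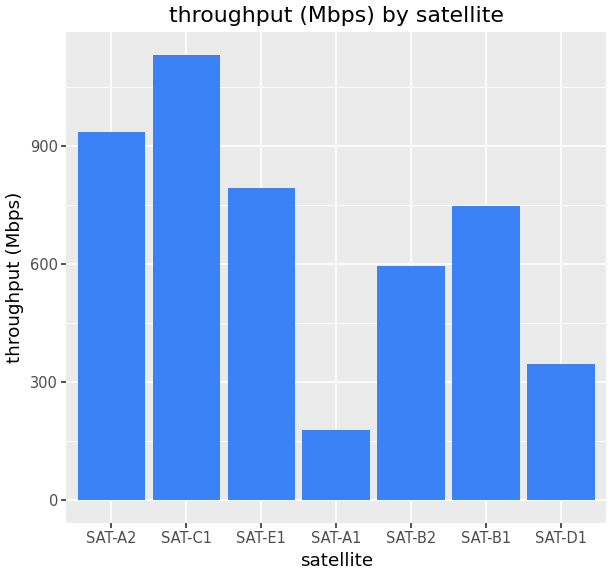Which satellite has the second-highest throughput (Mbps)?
SAT-A2

Top 3: SAT-C1 ≈ 1100, SAT-A2 ≈ 900, SAT-E1 ≈ 800.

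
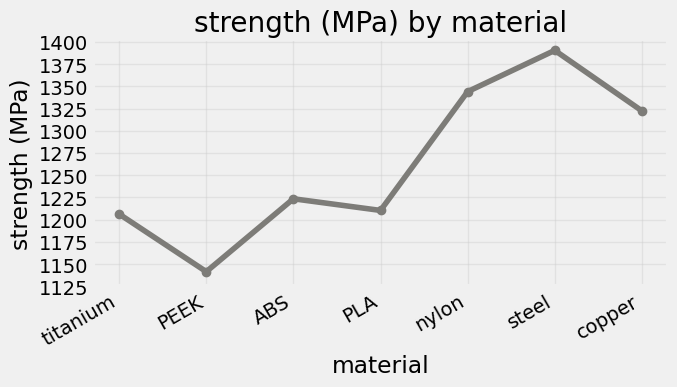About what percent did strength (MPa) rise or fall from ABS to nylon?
≈ +10.2%

ABS ≈ 1225, nylon ≈ 1350; (1350 − 1225) / 1225 ≈ +10.2%.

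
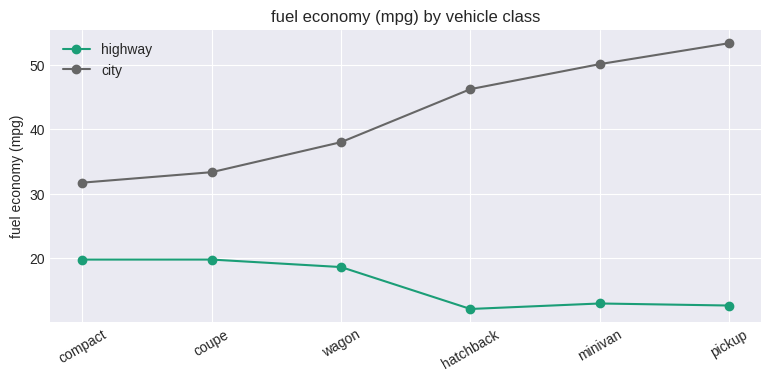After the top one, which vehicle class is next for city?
Top 3 for city: pickup ≈ 55, minivan ≈ 50, hatchback ≈ 45.

minivan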